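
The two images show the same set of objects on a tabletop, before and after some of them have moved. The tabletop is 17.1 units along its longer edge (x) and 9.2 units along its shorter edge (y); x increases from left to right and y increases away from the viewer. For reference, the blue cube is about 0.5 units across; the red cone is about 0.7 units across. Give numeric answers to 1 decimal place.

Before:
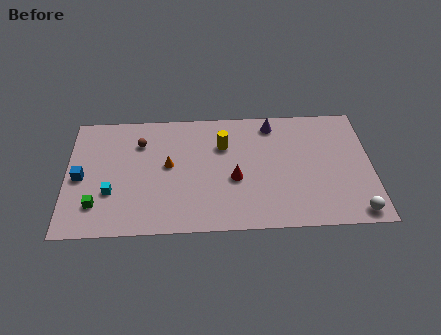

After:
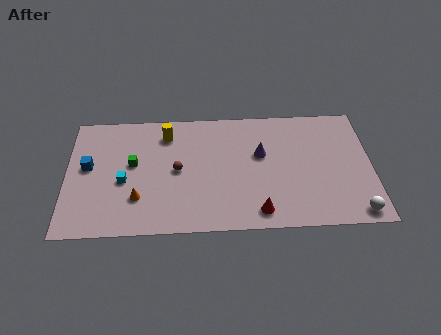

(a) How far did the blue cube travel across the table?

0.9

The blue cube was near (0.8, 4.3) before and (1.2, 5.1) after, so it travelled √(0.4² + 0.8²) ≈ 0.9 units.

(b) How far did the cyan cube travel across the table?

1.1

From (2.5, 3.1) to (3.2, 3.9), the cyan cube covered √(0.7² + 0.8²) ≈ 1.1 units.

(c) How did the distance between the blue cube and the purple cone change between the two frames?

-1.7

They were about 11.4 units apart before and 9.7 after — 1.7 units closer together.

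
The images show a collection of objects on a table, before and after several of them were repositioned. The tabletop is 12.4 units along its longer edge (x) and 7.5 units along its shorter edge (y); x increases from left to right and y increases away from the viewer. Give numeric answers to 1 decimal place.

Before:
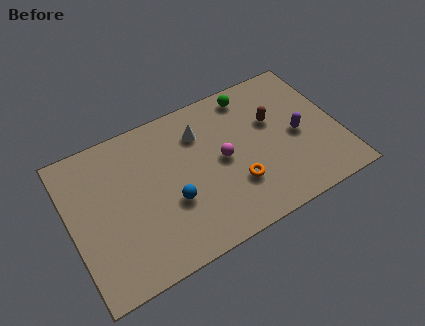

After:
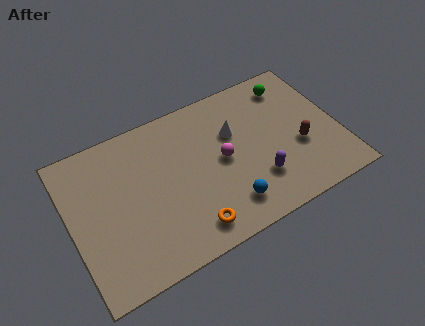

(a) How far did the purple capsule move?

2.5

The purple capsule was near (10.5, 3.5) before and (8.4, 2.1) after, so it travelled √(2.1² + 1.4²) ≈ 2.5 units.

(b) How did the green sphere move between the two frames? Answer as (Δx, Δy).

(1.9, -0.3)

The green sphere started near (8.7, 6.5) and ended near (10.6, 6.2).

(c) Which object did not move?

the magenta sphere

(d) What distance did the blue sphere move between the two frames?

2.7

The blue sphere moved from about (4.5, 2.8) to (6.9, 1.5), a distance of √(2.4² + 1.3²) ≈ 2.7.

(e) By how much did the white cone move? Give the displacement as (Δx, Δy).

(1.5, -0.7)

From the two frames, the white cone sits at roughly (6.2, 5.6) before and (7.7, 4.9) after.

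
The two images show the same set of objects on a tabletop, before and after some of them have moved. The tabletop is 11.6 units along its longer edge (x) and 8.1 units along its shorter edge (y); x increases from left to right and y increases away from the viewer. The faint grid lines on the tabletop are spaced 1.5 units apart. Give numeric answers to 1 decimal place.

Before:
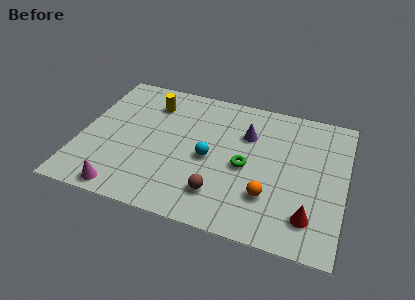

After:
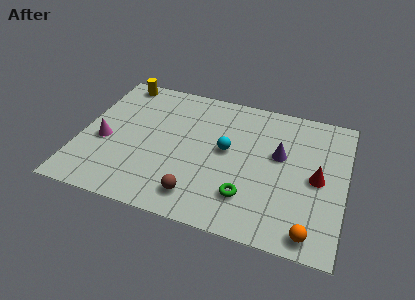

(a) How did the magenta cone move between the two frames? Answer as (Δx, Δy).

(-1.1, 2.6)

The magenta cone was at about (2.2, 0.8) and moved to about (1.1, 3.4).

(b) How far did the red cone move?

2.2

From (10.2, 1.7) to (10.4, 3.9), the red cone covered √(0.2² + 2.2²) ≈ 2.2 units.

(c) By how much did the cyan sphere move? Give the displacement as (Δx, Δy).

(0.7, 0.7)

The cyan sphere was at about (5.7, 3.7) and moved to about (6.4, 4.4).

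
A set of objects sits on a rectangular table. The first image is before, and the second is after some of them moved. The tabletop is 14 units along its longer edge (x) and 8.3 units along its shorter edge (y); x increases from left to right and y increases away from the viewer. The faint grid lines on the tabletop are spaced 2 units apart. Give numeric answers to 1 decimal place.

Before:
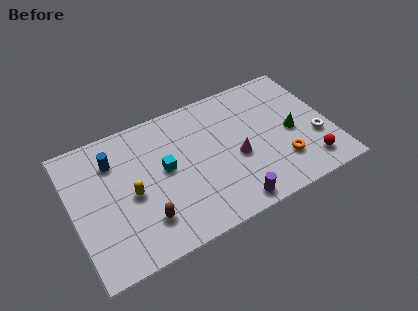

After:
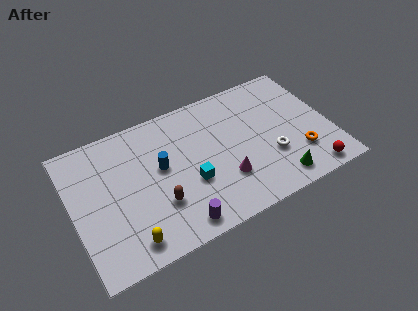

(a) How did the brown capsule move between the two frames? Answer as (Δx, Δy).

(0.8, 0.6)

From the two frames, the brown capsule sits at roughly (3.6, 2.0) before and (4.4, 2.6) after.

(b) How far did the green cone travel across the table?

2.9

The green cone moved from about (11.9, 3.8) to (10.7, 1.2), a distance of √(1.2² + 2.6²) ≈ 2.9.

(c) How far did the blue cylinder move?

2.8

From (2.4, 6.2) to (4.8, 4.7), the blue cylinder covered √(2.4² + 1.5²) ≈ 2.8 units.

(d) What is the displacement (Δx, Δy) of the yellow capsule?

(-0.5, -2.6)

The yellow capsule was at about (3.1, 3.8) and moved to about (2.6, 1.2).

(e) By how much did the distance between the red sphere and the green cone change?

-0.6

The distance was about 2.4 in the first image and 1.8 in the second, so they moved 0.6 units closer together.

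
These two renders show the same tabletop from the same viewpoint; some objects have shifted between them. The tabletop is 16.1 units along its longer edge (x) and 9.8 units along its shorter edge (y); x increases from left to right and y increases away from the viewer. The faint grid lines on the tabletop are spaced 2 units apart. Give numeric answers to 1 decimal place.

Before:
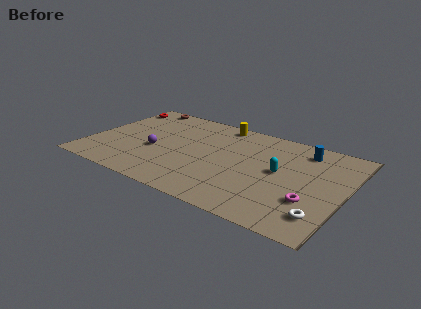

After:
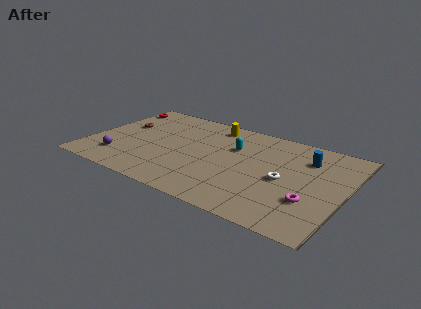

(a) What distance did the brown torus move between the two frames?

3.0

From (2.2, 9.0) to (1.7, 6.0), the brown torus covered √(0.5² + 3.0²) ≈ 3.0 units.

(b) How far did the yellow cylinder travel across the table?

0.6

The yellow cylinder moved from about (7.6, 8.8) to (7.2, 8.4), a distance of √(0.4² + 0.4²) ≈ 0.6.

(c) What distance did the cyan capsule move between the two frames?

3.4

From (12.0, 5.2) to (8.9, 6.5), the cyan capsule covered √(3.1² + 1.3²) ≈ 3.4 units.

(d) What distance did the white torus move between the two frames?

3.6

The white torus was near (15.0, 2.0) before and (12.4, 4.5) after, so it travelled √(2.6² + 2.5²) ≈ 3.6 units.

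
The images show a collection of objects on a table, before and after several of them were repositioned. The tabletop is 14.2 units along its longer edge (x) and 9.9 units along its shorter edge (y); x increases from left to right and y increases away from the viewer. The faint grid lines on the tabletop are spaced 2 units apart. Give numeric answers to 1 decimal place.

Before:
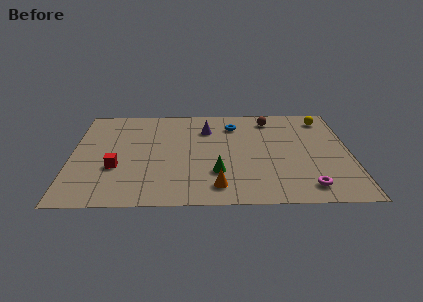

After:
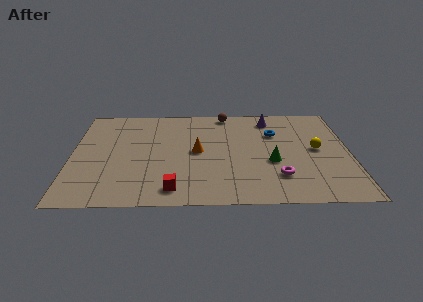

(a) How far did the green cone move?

3.0

The green cone was near (7.4, 2.9) before and (10.2, 3.9) after, so it travelled √(2.8² + 1.0²) ≈ 3.0 units.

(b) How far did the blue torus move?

2.3

The blue torus was near (8.3, 7.7) before and (10.4, 6.8) after, so it travelled √(2.1² + 0.9²) ≈ 2.3 units.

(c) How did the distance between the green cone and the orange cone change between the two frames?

+2.7

The distance was about 1.3 in the first image and 4.0 in the second, so they moved 2.7 units further apart.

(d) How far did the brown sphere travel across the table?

2.4

The brown sphere moved from about (10.2, 8.3) to (7.9, 9.0), a distance of √(2.3² + 0.7²) ≈ 2.4.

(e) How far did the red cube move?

3.6

The red cube was near (2.3, 3.5) before and (5.2, 1.4) after, so it travelled √(2.9² + 2.1²) ≈ 3.6 units.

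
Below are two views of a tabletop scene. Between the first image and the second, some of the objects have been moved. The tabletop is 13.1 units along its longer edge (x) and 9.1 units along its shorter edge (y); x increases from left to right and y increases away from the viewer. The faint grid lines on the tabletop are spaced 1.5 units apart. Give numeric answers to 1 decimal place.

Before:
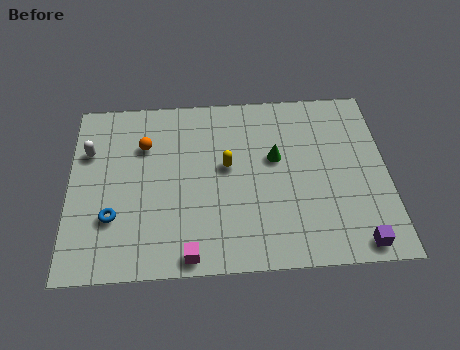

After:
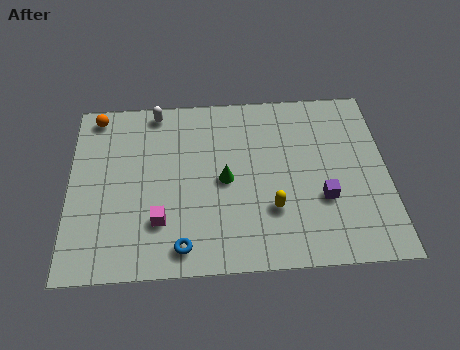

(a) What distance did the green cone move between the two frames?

2.3

The green cone was near (8.5, 5.4) before and (6.4, 4.4) after, so it travelled √(2.1² + 1.0²) ≈ 2.3 units.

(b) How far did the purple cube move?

2.6

From (11.7, 0.9) to (10.4, 3.2), the purple cube covered √(1.3² + 2.3²) ≈ 2.6 units.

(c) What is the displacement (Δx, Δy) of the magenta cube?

(-1.2, 1.7)

From the two frames, the magenta cube sits at roughly (4.9, 0.8) before and (3.7, 2.5) after.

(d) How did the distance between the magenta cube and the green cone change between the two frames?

-2.5

The distance was about 5.8 in the first image and 3.3 in the second, so they moved 2.5 units closer together.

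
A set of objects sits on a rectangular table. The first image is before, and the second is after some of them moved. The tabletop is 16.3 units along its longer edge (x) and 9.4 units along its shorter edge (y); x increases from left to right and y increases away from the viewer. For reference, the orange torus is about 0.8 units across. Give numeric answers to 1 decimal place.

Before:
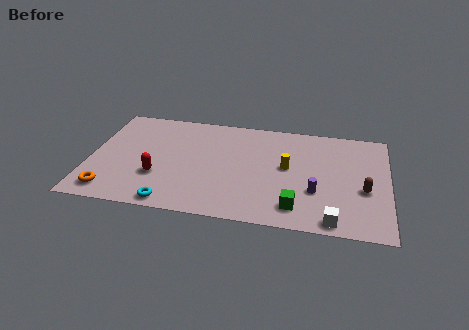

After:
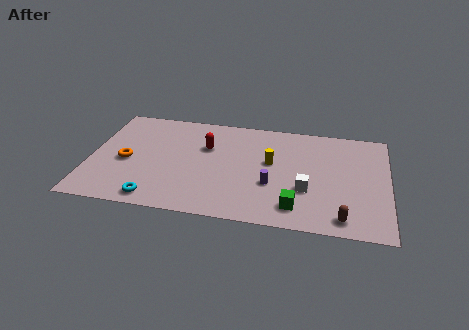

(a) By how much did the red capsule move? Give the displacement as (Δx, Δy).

(2.5, 3.1)

From the two frames, the red capsule sits at roughly (3.8, 3.1) before and (6.3, 6.2) after.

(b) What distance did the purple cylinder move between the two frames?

2.4

The purple cylinder moved from about (12.4, 3.2) to (10.0, 3.4), a distance of √(2.4² + 0.2²) ≈ 2.4.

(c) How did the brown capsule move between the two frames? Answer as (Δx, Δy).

(-1.1, -2.6)

From the two frames, the brown capsule sits at roughly (15.0, 3.8) before and (13.9, 1.2) after.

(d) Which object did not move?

the green cube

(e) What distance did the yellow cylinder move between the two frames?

0.9

From (10.8, 5.1) to (9.9, 5.4), the yellow cylinder covered √(0.9² + 0.3²) ≈ 0.9 units.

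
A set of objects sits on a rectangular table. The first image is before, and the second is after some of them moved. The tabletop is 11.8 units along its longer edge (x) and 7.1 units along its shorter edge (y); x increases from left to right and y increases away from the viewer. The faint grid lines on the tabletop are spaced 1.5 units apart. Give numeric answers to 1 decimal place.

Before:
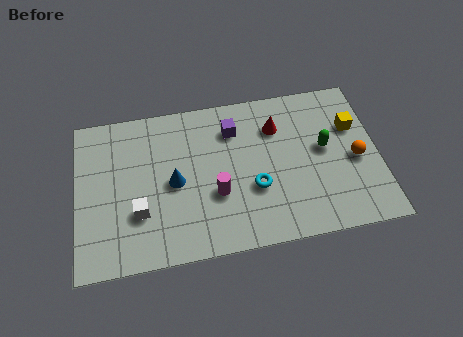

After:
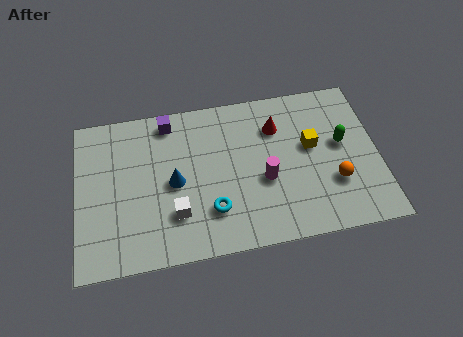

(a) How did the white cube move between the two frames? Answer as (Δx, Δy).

(1.4, -0.3)

From the two frames, the white cube sits at roughly (2.4, 2.3) before and (3.8, 2.0) after.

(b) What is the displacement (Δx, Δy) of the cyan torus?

(-1.7, -0.7)

The cyan torus started near (6.9, 2.6) and ended near (5.2, 1.9).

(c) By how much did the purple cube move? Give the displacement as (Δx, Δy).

(-2.5, 0.8)

The purple cube was at about (6.2, 5.4) and moved to about (3.7, 6.2).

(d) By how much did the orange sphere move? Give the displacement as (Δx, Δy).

(-0.9, -0.9)

The orange sphere started near (10.9, 3.2) and ended near (10.0, 2.3).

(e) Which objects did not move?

the blue cone and the red cone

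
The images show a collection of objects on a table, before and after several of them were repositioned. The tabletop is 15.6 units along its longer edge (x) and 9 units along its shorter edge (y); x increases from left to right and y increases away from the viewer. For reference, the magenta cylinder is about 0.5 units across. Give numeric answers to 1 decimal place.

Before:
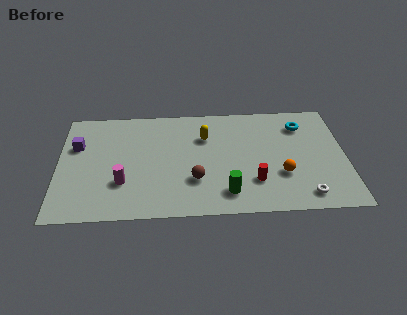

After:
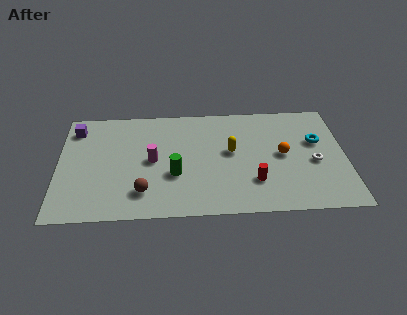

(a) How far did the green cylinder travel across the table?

3.2

The green cylinder was near (9.1, 1.7) before and (6.3, 3.3) after, so it travelled √(2.8² + 1.6²) ≈ 3.2 units.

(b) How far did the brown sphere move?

2.9

The brown sphere was near (7.4, 2.8) before and (4.6, 2.0) after, so it travelled √(2.8² + 0.8²) ≈ 2.9 units.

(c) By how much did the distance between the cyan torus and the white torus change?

-4.0

Before: roughly 5.7 units apart; after: 1.7. That's 4.0 units closer together.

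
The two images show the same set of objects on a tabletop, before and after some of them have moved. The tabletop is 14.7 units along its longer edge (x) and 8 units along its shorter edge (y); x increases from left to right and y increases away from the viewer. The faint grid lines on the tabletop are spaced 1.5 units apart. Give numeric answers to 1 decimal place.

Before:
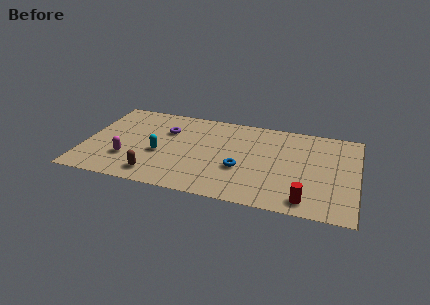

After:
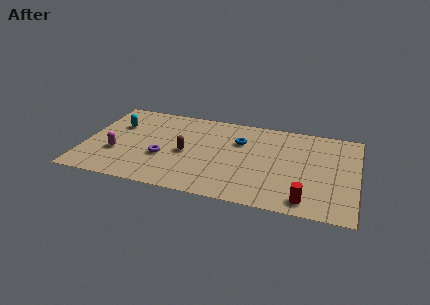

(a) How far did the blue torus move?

2.5

The blue torus was near (8.5, 3.0) before and (8.3, 5.5) after, so it travelled √(0.2² + 2.5²) ≈ 2.5 units.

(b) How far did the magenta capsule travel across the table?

0.7

The magenta capsule was near (2.4, 2.4) before and (1.8, 2.8) after, so it travelled √(0.6² + 0.4²) ≈ 0.7 units.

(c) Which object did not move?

the red cylinder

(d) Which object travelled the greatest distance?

the cyan capsule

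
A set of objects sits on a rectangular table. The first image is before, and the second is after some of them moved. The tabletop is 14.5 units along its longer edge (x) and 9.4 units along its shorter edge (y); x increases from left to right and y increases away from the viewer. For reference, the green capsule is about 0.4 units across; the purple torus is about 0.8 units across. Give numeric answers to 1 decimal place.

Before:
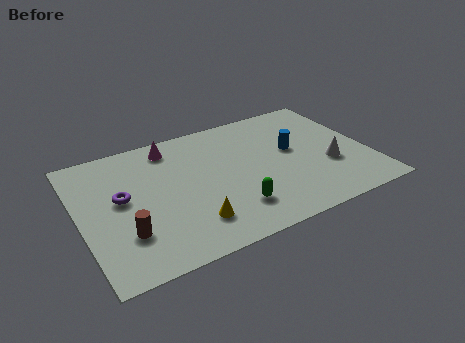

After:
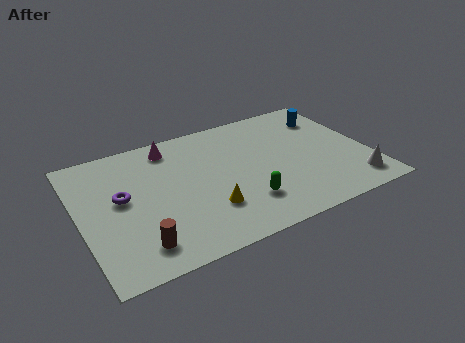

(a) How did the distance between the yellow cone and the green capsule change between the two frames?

-0.3

Before: roughly 2.1 units apart; after: 1.8. That's 0.3 units closer together.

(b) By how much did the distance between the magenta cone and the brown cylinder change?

+0.7

Before: roughly 6.0 units apart; after: 6.7. That's 0.7 units further apart.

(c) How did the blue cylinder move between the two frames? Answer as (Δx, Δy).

(2.2, 1.9)

The blue cylinder was at about (10.8, 5.3) and moved to about (13.0, 7.2).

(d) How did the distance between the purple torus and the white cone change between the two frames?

+1.4

They were about 10.5 units apart before and 11.9 after — 1.4 units further apart.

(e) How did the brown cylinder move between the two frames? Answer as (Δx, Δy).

(0.5, -1.0)

The brown cylinder started near (2.0, 2.7) and ended near (2.5, 1.7).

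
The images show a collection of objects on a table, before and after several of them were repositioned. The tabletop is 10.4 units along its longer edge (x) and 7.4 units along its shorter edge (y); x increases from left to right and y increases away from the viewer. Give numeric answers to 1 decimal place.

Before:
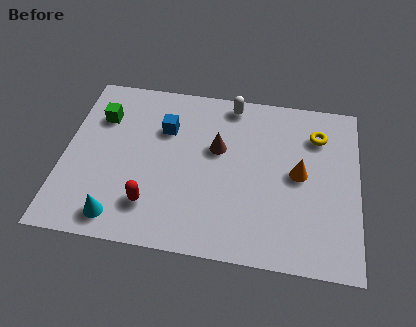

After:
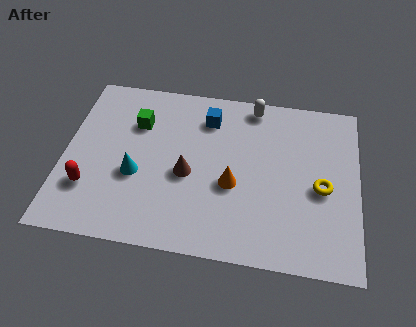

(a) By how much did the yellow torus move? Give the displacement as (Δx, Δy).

(0.2, -2.3)

The yellow torus started near (8.9, 5.6) and ended near (9.1, 3.3).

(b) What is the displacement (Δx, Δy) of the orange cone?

(-2.3, -0.8)

The orange cone was at about (8.3, 3.8) and moved to about (6.0, 3.0).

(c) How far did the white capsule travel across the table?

0.8

The white capsule moved from about (5.8, 6.6) to (6.6, 6.6), a distance of √(0.8² + 0.0²) ≈ 0.8.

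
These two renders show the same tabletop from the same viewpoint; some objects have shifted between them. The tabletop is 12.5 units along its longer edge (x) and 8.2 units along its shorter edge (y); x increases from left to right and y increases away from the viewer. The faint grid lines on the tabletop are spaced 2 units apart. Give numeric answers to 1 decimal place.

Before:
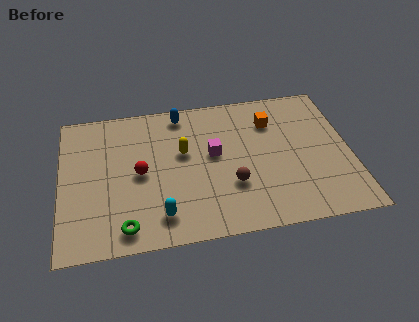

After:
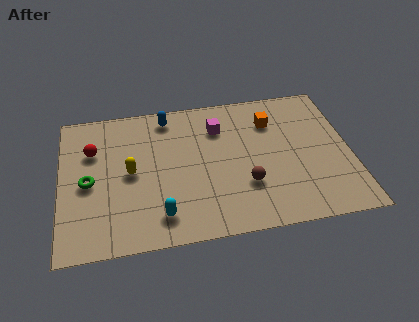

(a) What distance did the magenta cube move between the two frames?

1.5

The magenta cube moved from about (6.6, 4.6) to (6.9, 6.1), a distance of √(0.3² + 1.5²) ≈ 1.5.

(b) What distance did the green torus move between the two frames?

3.1

The green torus was near (2.7, 1.1) before and (1.2, 3.8) after, so it travelled √(1.5² + 2.7²) ≈ 3.1 units.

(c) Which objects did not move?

the cyan capsule and the orange cube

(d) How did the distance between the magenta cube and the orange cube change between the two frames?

-0.7

The distance was about 3.0 in the first image and 2.3 in the second, so they moved 0.7 units closer together.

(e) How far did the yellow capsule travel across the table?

2.4

The yellow capsule moved from about (5.3, 4.9) to (3.0, 4.1), a distance of √(2.3² + 0.8²) ≈ 2.4.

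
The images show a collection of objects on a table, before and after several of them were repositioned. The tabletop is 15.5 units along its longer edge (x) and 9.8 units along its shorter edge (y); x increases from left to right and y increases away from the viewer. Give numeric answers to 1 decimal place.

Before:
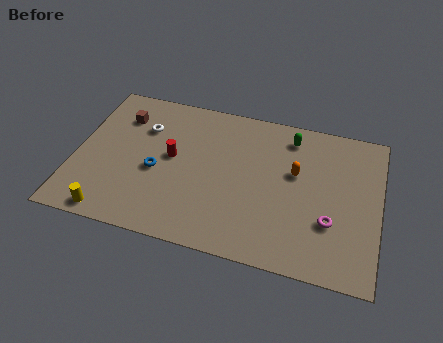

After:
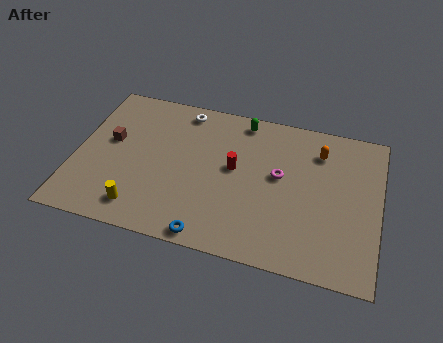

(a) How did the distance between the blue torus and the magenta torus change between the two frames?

-3.3

Before: roughly 9.0 units apart; after: 5.7. That's 3.3 units closer together.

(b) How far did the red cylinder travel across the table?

3.2

The red cylinder moved from about (4.9, 5.3) to (8.1, 5.4), a distance of √(3.2² + 0.1²) ≈ 3.2.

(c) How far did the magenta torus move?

3.5

From (13.1, 3.2) to (10.4, 5.5), the magenta torus covered √(2.7² + 2.3²) ≈ 3.5 units.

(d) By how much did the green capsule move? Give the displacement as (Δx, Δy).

(-2.5, 0.5)

The green capsule was at about (10.8, 8.2) and moved to about (8.3, 8.7).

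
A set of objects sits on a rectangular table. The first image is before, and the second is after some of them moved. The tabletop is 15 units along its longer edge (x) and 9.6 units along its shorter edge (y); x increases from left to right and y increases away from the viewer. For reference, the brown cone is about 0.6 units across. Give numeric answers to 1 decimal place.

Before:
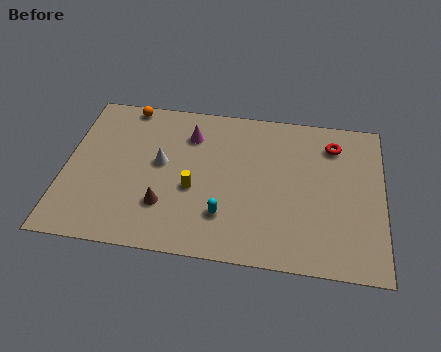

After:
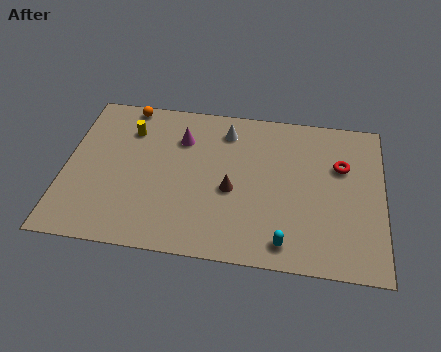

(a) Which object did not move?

the orange sphere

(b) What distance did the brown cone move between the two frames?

3.4

The brown cone moved from about (4.8, 2.7) to (7.9, 4.1), a distance of √(3.1² + 1.4²) ≈ 3.4.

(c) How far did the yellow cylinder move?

4.6

The yellow cylinder moved from about (6.1, 3.9) to (2.9, 7.2), a distance of √(3.2² + 3.3²) ≈ 4.6.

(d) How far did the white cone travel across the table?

3.9

From (4.5, 5.3) to (7.5, 7.8), the white cone covered √(3.0² + 2.5²) ≈ 3.9 units.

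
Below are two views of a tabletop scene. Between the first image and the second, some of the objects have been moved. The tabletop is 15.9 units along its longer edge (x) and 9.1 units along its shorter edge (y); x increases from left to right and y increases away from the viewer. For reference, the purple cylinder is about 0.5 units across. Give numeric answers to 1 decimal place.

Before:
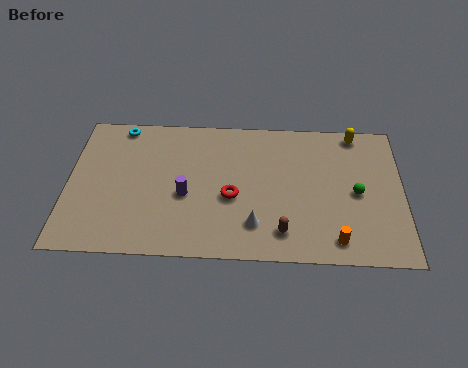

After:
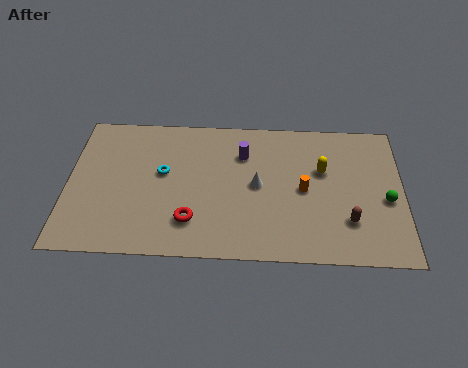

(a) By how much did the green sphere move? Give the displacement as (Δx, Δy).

(1.4, -0.4)

The green sphere started near (13.7, 4.3) and ended near (15.1, 3.9).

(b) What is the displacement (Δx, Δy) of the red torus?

(-1.9, -1.6)

The red torus started near (7.8, 3.8) and ended near (5.9, 2.2).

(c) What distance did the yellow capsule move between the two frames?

3.0

From (13.7, 8.2) to (12.1, 5.7), the yellow capsule covered √(1.6² + 2.5²) ≈ 3.0 units.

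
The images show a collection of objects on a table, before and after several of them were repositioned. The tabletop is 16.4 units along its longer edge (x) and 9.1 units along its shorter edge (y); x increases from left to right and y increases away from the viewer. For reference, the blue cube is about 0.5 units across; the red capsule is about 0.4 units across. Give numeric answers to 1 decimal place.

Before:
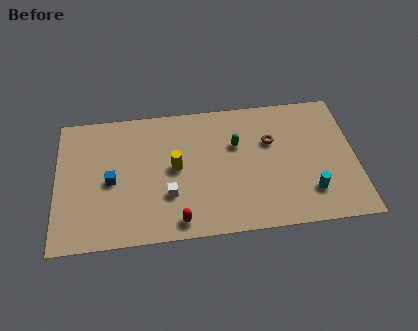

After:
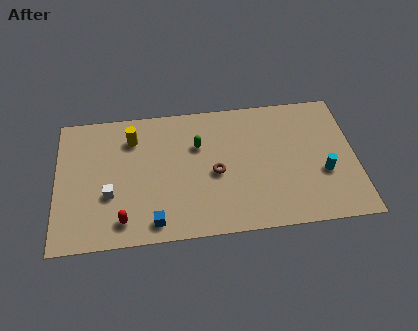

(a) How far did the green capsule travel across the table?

2.1

The green capsule was near (9.9, 5.9) before and (7.8, 6.1) after, so it travelled √(2.1² + 0.2²) ≈ 2.1 units.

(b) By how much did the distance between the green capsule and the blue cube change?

-1.6

Before: roughly 7.1 units apart; after: 5.5. That's 1.6 units closer together.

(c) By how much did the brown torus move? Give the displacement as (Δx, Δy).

(-3.1, -1.8)

From the two frames, the brown torus sits at roughly (11.8, 5.9) before and (8.7, 4.1) after.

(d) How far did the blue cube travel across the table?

3.8

The blue cube was near (3.0, 4.2) before and (5.3, 1.2) after, so it travelled √(2.3² + 3.0²) ≈ 3.8 units.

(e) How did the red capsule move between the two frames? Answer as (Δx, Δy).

(-3.0, 0.4)

The red capsule started near (6.6, 1.1) and ended near (3.6, 1.5).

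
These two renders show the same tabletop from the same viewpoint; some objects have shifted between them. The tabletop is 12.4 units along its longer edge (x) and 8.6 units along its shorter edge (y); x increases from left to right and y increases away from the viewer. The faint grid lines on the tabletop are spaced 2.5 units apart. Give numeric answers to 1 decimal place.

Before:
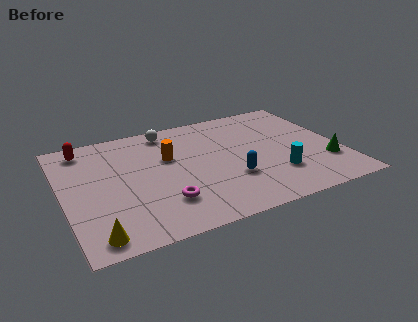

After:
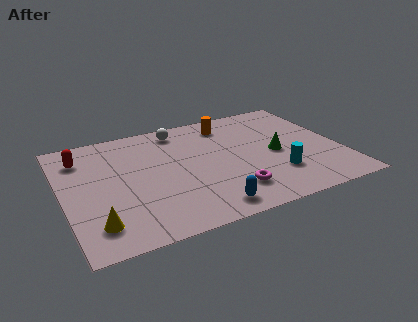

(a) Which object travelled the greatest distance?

the orange cylinder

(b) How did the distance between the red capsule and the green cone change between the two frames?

-2.6

The distance was about 11.5 in the first image and 8.9 in the second, so they moved 2.6 units closer together.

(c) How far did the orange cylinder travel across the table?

3.4

The orange cylinder moved from about (4.8, 5.4) to (7.7, 7.1), a distance of √(2.9² + 1.7²) ≈ 3.4.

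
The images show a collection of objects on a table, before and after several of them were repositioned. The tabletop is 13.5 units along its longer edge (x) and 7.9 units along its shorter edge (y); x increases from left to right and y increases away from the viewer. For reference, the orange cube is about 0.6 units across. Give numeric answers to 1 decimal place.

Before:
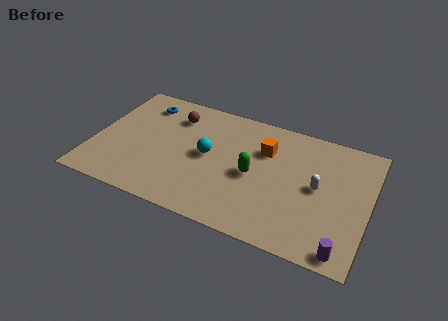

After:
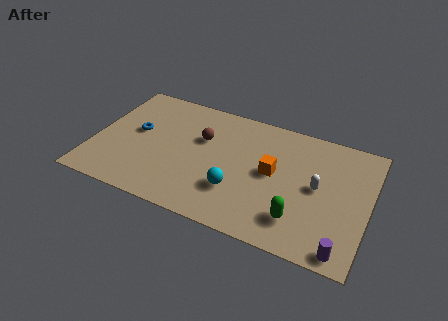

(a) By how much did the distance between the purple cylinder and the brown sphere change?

-1.8

Before: roughly 10.3 units apart; after: 8.5. That's 1.8 units closer together.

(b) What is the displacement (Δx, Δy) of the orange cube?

(0.5, -1.3)

From the two frames, the orange cube sits at roughly (8.3, 5.5) before and (8.8, 4.2) after.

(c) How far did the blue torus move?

2.0

From (2.1, 6.4) to (2.0, 4.4), the blue torus covered √(0.1² + 2.0²) ≈ 2.0 units.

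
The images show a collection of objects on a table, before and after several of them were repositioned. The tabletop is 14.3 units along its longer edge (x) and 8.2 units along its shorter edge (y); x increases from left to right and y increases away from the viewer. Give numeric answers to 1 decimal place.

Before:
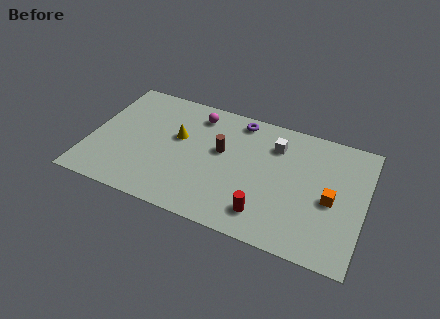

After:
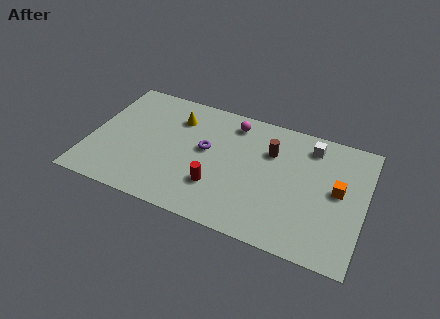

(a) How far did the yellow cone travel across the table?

1.3

The yellow cone moved from about (4.5, 4.9) to (4.3, 6.2), a distance of √(0.2² + 1.3²) ≈ 1.3.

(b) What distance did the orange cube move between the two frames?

0.8

The orange cube was near (12.6, 3.7) before and (12.9, 4.4) after, so it travelled √(0.3² + 0.7²) ≈ 0.8 units.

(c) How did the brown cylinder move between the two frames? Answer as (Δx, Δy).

(2.5, 0.9)

The brown cylinder started near (6.8, 4.8) and ended near (9.3, 5.7).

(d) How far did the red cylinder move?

2.7

The red cylinder moved from about (9.4, 1.6) to (6.8, 2.4), a distance of √(2.6² + 0.8²) ≈ 2.7.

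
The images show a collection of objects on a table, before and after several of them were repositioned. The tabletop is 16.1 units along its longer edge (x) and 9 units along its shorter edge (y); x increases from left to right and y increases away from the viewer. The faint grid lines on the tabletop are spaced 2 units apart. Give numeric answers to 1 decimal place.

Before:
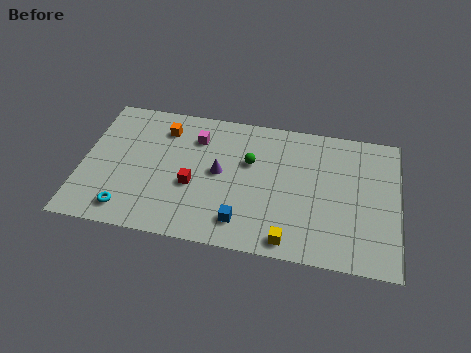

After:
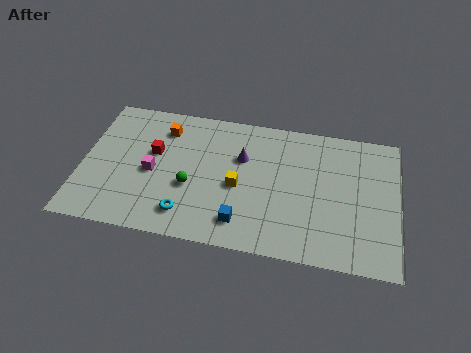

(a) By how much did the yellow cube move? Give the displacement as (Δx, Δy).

(-2.7, 3.0)

From the two frames, the yellow cube sits at roughly (10.7, 1.0) before and (8.0, 4.0) after.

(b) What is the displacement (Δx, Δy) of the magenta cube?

(-2.1, -2.7)

The magenta cube started near (5.7, 6.8) and ended near (3.6, 4.1).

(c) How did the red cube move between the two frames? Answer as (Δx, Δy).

(-2.1, 1.8)

The red cube was at about (5.7, 3.6) and moved to about (3.6, 5.4).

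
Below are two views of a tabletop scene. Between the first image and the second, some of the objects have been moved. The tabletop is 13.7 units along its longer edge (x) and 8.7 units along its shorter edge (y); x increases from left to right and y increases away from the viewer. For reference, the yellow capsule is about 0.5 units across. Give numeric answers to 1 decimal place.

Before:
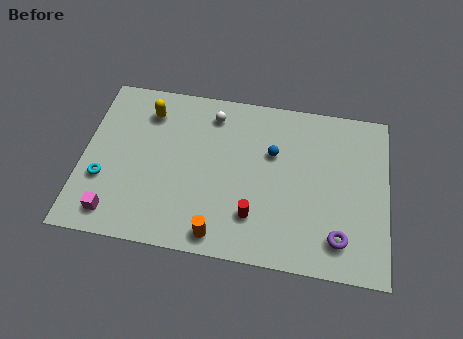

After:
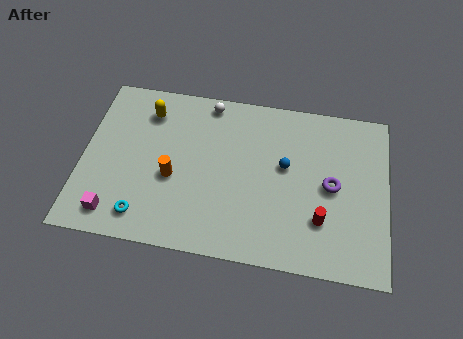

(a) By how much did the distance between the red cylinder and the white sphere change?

+2.1

The distance was about 5.4 in the first image and 7.5 in the second, so they moved 2.1 units further apart.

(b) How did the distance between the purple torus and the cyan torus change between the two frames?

-1.9

They were about 10.7 units apart before and 8.8 after — 1.9 units closer together.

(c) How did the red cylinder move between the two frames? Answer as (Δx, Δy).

(3.0, 0.3)

The red cylinder was at about (7.8, 2.2) and moved to about (10.8, 2.5).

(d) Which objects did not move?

the magenta cube and the yellow capsule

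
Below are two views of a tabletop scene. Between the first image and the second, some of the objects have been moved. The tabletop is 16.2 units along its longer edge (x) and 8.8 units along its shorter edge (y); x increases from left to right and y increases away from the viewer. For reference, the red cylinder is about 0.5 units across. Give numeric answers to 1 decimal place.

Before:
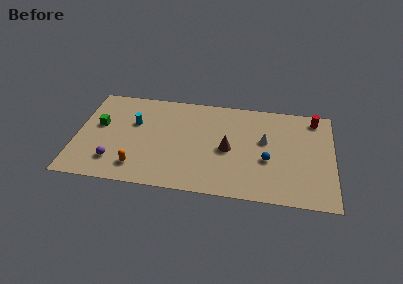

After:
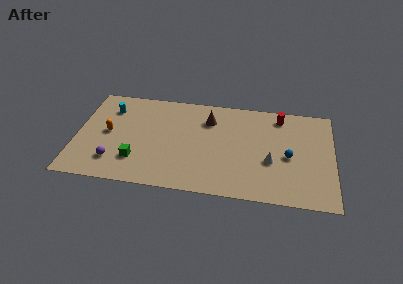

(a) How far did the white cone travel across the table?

1.8

The white cone was near (11.9, 5.2) before and (12.3, 3.4) after, so it travelled √(0.4² + 1.8²) ≈ 1.8 units.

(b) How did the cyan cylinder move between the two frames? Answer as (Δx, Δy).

(-1.6, 1.1)

From the two frames, the cyan cylinder sits at roughly (3.6, 5.6) before and (2.0, 6.7) after.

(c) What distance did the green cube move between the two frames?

3.8

From (1.4, 5.1) to (3.9, 2.3), the green cube covered √(2.5² + 2.8²) ≈ 3.8 units.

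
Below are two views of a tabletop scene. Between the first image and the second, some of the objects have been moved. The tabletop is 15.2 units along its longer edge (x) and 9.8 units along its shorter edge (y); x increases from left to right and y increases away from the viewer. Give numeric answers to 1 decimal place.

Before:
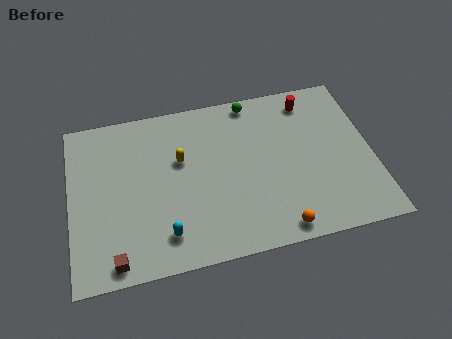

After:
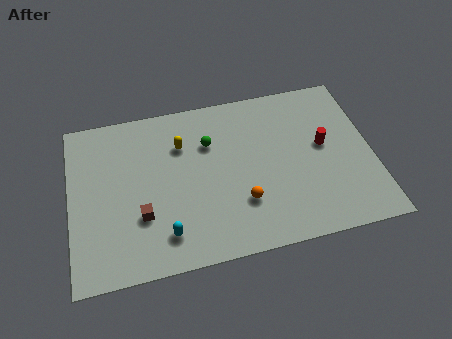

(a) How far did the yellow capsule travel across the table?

0.9

The yellow capsule was near (5.6, 6.1) before and (5.7, 7.0) after, so it travelled √(0.1² + 0.9²) ≈ 0.9 units.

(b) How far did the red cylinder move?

2.9

The red cylinder was near (12.3, 8.3) before and (12.8, 5.4) after, so it travelled √(0.5² + 2.9²) ≈ 2.9 units.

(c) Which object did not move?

the cyan capsule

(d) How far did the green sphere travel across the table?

3.1

From (9.4, 8.9) to (7.1, 6.8), the green sphere covered √(2.3² + 2.1²) ≈ 3.1 units.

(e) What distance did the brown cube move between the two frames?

2.6

The brown cube was near (2.1, 1.0) before and (3.5, 3.2) after, so it travelled √(1.4² + 2.2²) ≈ 2.6 units.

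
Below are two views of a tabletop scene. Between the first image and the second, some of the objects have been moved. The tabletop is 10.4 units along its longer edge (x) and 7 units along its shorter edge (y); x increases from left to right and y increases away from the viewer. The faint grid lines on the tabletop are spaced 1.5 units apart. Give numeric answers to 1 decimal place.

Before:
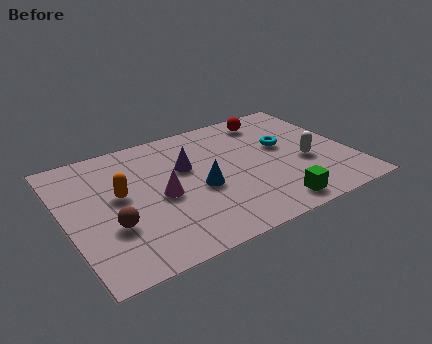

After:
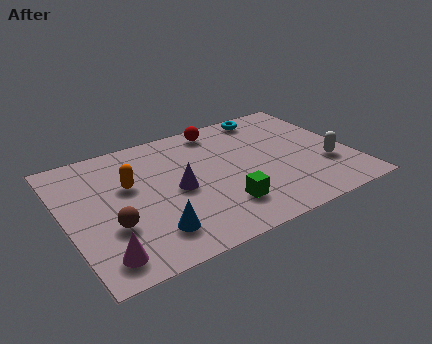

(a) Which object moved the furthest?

the magenta cone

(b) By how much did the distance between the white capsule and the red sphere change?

+1.9

They were about 3.2 units apart before and 5.1 after — 1.9 units further apart.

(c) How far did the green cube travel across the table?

1.9

The green cube moved from about (7.1, 0.9) to (5.4, 1.7), a distance of √(1.7² + 0.8²) ≈ 1.9.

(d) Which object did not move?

the brown sphere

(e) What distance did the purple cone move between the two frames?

1.2

The purple cone was near (4.5, 4.4) before and (4.0, 3.3) after, so it travelled √(0.5² + 1.1²) ≈ 1.2 units.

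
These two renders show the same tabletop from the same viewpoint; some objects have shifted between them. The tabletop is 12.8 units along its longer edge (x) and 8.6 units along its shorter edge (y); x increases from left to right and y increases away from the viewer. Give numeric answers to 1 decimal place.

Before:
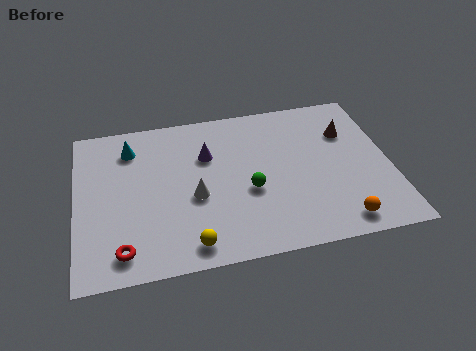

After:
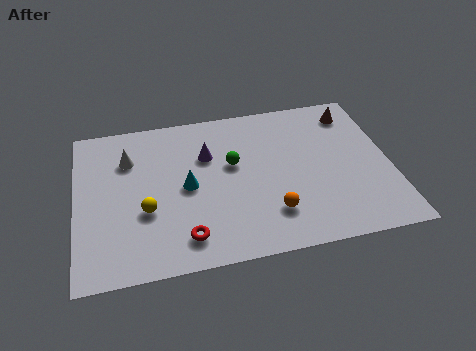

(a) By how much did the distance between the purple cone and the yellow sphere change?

-1.1

They were about 4.8 units apart before and 3.7 after — 1.1 units closer together.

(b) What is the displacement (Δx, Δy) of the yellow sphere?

(-1.7, 2.1)

The yellow sphere was at about (4.5, 1.1) and moved to about (2.8, 3.2).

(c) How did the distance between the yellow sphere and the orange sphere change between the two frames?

-0.9

They were about 6.0 units apart before and 5.1 after — 0.9 units closer together.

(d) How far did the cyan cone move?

3.4

The cyan cone moved from about (2.3, 6.8) to (4.5, 4.2), a distance of √(2.2² + 2.6²) ≈ 3.4.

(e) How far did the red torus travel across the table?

2.5

The red torus moved from about (1.8, 1.3) to (4.3, 1.5), a distance of √(2.5² + 0.2²) ≈ 2.5.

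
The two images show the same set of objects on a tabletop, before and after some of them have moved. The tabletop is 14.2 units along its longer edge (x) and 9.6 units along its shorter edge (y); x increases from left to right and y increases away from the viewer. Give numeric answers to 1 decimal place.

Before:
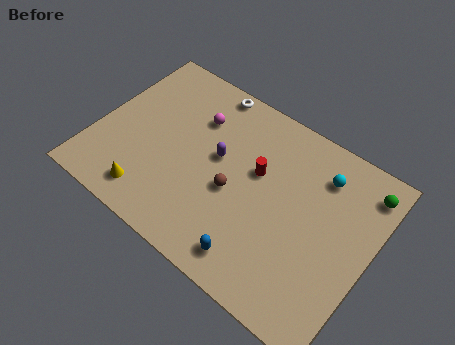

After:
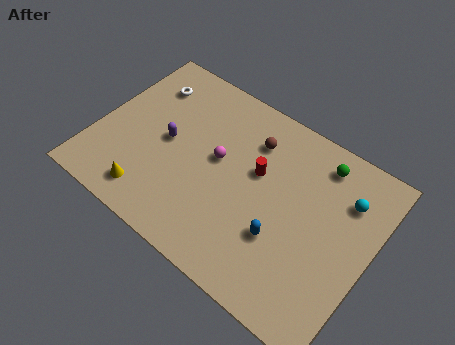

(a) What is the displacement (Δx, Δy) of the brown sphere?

(0.3, 3.2)

From the two frames, the brown sphere sits at roughly (7.3, 4.1) before and (7.6, 7.3) after.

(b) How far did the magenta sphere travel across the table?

2.2

The magenta sphere was near (4.7, 6.9) before and (6.2, 5.3) after, so it travelled √(1.5² + 1.6²) ≈ 2.2 units.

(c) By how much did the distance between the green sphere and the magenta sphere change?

-3.2

They were about 8.8 units apart before and 5.6 after — 3.2 units closer together.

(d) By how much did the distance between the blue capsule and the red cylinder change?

-1.3

Before: roughly 4.5 units apart; after: 3.2. That's 1.3 units closer together.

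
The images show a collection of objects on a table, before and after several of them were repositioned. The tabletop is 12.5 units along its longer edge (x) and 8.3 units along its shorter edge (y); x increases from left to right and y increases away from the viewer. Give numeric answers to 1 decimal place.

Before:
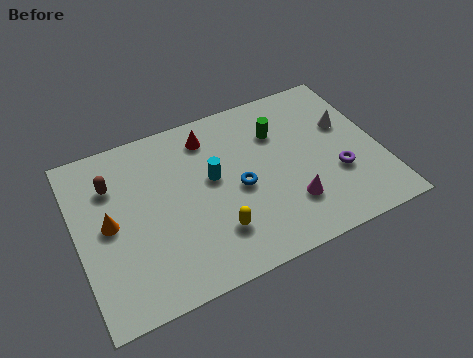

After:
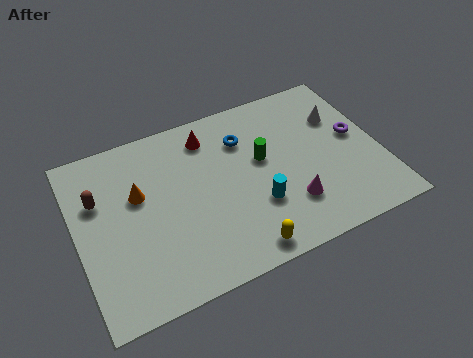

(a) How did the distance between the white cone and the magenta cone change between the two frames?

+0.3

They were about 4.1 units apart before and 4.4 after — 0.3 units further apart.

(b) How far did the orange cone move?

1.6

The orange cone was near (1.3, 4.2) before and (2.6, 5.1) after, so it travelled √(1.3² + 0.9²) ≈ 1.6 units.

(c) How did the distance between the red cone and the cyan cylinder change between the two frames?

+2.3

Before: roughly 2.1 units apart; after: 4.4. That's 2.3 units further apart.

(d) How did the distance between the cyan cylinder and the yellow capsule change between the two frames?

-0.6

The distance was about 2.6 in the first image and 2.0 in the second, so they moved 0.6 units closer together.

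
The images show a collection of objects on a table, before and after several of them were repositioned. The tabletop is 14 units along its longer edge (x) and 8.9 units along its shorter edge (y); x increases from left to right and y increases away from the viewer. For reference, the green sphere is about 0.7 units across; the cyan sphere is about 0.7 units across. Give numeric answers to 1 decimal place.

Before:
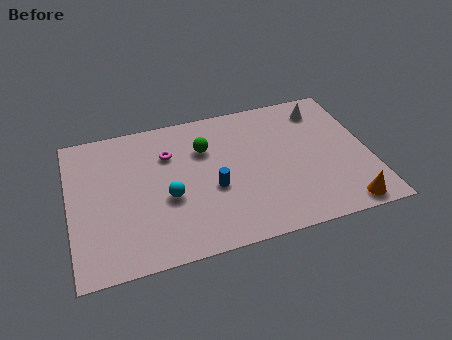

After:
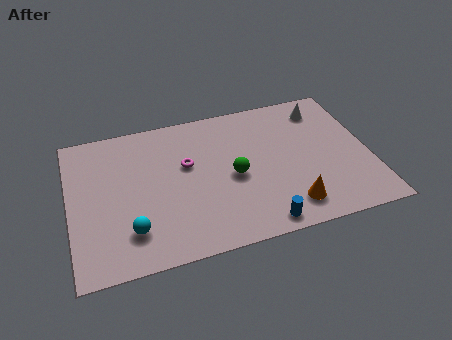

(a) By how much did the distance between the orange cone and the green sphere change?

-4.6

Before: roughly 8.1 units apart; after: 3.5. That's 4.6 units closer together.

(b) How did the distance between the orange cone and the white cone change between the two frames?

-0.3

They were about 6.4 units apart before and 6.1 after — 0.3 units closer together.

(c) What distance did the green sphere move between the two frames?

2.4

The green sphere moved from about (6.4, 6.2) to (7.6, 4.1), a distance of √(1.2² + 2.1²) ≈ 2.4.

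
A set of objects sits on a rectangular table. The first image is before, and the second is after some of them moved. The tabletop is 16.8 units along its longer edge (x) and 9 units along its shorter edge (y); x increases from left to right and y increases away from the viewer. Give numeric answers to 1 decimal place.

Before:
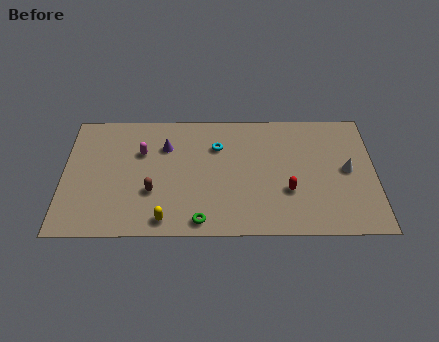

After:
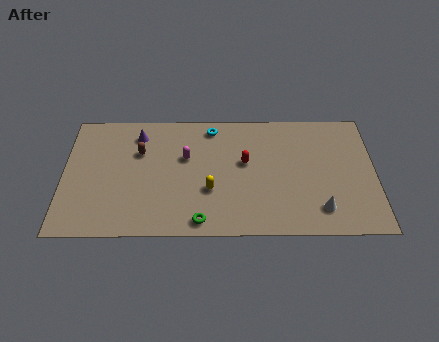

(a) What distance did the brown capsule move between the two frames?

3.0

From (4.8, 3.1) to (4.1, 6.0), the brown capsule covered √(0.7² + 2.9²) ≈ 3.0 units.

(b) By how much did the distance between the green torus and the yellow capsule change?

+0.4

The distance was about 1.9 in the first image and 2.3 in the second, so they moved 0.4 units further apart.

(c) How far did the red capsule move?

3.1

The red capsule was near (12.1, 3.1) before and (9.8, 5.2) after, so it travelled √(2.3² + 2.1²) ≈ 3.1 units.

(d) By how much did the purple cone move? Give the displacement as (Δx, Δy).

(-1.5, 0.9)

The purple cone started near (5.5, 6.4) and ended near (4.0, 7.3).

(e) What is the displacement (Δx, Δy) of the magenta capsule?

(2.4, -0.4)

From the two frames, the magenta capsule sits at roughly (4.2, 6.0) before and (6.6, 5.6) after.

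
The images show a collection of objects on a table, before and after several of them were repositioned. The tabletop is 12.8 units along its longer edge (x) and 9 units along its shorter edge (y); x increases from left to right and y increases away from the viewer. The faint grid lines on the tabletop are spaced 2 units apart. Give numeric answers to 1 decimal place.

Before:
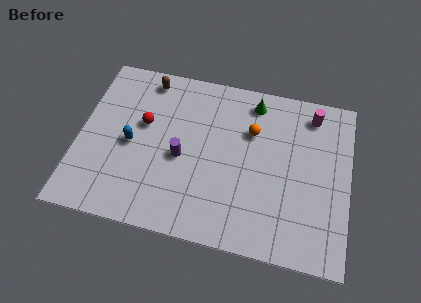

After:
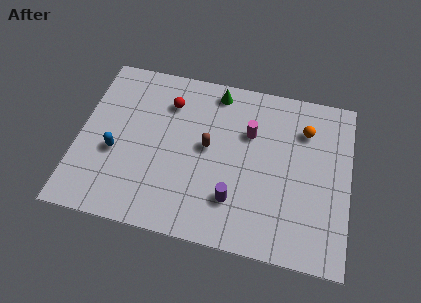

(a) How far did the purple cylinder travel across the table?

3.1

From (4.9, 4.0) to (7.5, 2.3), the purple cylinder covered √(2.6² + 1.7²) ≈ 3.1 units.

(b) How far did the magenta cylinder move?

3.3

The magenta cylinder moved from about (10.9, 7.6) to (8.0, 6.0), a distance of √(2.9² + 1.6²) ≈ 3.3.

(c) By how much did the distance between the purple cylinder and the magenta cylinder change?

-3.3

Before: roughly 7.0 units apart; after: 3.7. That's 3.3 units closer together.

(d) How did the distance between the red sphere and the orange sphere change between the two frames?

+1.4

They were about 5.1 units apart before and 6.5 after — 1.4 units further apart.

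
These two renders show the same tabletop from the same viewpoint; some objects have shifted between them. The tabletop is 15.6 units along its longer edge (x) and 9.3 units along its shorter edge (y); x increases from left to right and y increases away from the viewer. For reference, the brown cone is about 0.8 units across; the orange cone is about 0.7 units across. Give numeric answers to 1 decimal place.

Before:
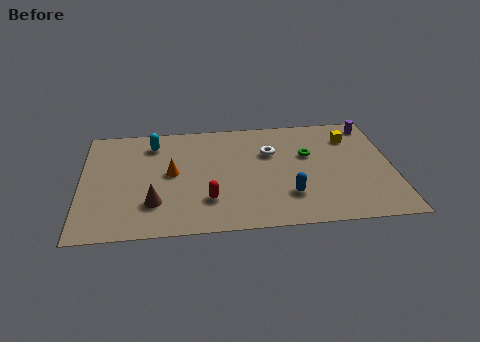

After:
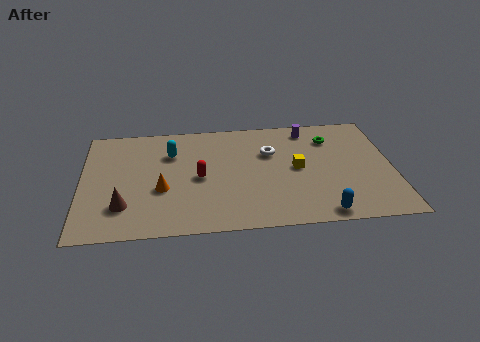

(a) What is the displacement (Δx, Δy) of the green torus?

(1.2, 1.3)

From the two frames, the green torus sits at roughly (11.4, 5.8) before and (12.6, 7.1) after.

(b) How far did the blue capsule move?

2.3

The blue capsule was near (10.3, 2.5) before and (11.9, 0.9) after, so it travelled √(1.6² + 1.6²) ≈ 2.3 units.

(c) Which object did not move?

the white torus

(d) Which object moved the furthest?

the yellow cube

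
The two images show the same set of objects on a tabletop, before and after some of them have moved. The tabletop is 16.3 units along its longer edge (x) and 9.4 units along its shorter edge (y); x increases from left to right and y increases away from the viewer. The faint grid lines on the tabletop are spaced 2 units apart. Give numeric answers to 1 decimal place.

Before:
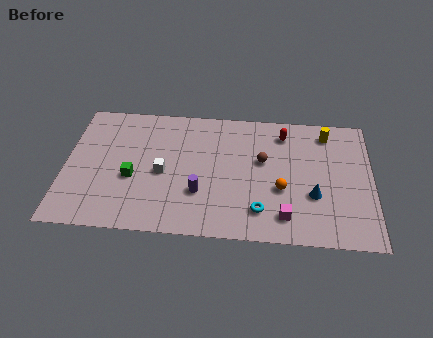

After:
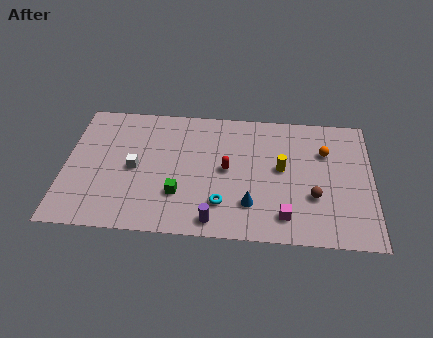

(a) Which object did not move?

the magenta cube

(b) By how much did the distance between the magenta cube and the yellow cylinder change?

-3.2

Before: roughly 6.6 units apart; after: 3.4. That's 3.2 units closer together.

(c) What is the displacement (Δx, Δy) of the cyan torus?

(-2.0, 0.3)

From the two frames, the cyan torus sits at roughly (10.4, 2.0) before and (8.4, 2.3) after.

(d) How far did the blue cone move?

3.4

From (13.2, 3.3) to (9.9, 2.4), the blue cone covered √(3.3² + 0.9²) ≈ 3.4 units.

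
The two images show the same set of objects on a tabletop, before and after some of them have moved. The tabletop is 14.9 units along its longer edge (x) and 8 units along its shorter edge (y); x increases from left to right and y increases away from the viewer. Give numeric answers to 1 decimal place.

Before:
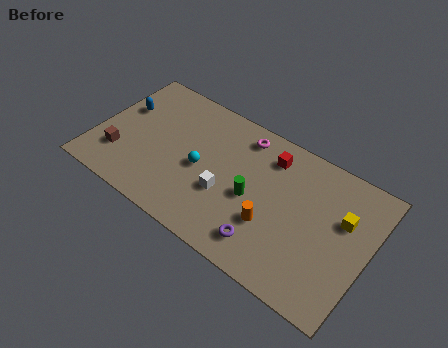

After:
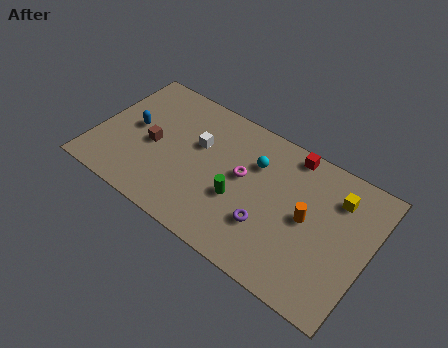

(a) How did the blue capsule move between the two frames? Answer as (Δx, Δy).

(0.8, -0.9)

From the two frames, the blue capsule sits at roughly (1.1, 5.1) before and (1.9, 4.2) after.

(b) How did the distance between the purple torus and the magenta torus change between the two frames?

-3.1

They were about 5.7 units apart before and 2.6 after — 3.1 units closer together.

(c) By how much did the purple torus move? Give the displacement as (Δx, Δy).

(-0.1, 1.0)

The purple torus started near (9.8, 1.5) and ended near (9.7, 2.5).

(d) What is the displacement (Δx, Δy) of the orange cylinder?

(1.7, 1.4)

From the two frames, the orange cylinder sits at roughly (9.9, 2.7) before and (11.6, 4.1) after.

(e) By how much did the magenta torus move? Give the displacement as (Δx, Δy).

(0.4, -2.3)

The magenta torus started near (7.6, 6.8) and ended near (8.0, 4.5).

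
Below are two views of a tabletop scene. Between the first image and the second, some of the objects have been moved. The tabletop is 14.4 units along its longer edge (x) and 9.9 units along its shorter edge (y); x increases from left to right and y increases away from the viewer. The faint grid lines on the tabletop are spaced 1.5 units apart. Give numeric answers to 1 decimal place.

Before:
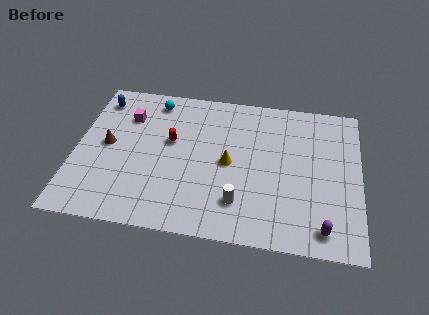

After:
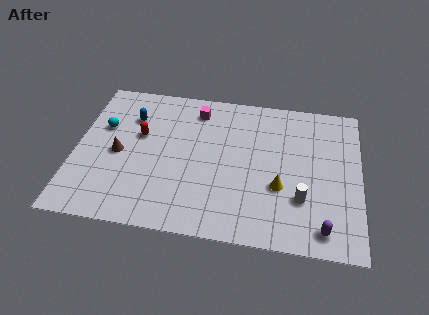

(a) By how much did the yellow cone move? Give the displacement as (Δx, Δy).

(2.6, -1.2)

The yellow cone was at about (7.8, 4.8) and moved to about (10.4, 3.6).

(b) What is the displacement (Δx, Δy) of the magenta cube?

(3.5, 1.0)

The magenta cube was at about (2.5, 7.2) and moved to about (6.0, 8.2).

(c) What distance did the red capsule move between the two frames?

1.6

The red capsule was near (4.8, 5.8) before and (3.2, 6.0) after, so it travelled √(1.6² + 0.2²) ≈ 1.6 units.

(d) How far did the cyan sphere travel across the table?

3.3

The cyan sphere moved from about (3.8, 8.5) to (1.3, 6.3), a distance of √(2.5² + 2.2²) ≈ 3.3.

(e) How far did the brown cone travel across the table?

0.8

The brown cone moved from about (1.6, 5.1) to (2.2, 4.6), a distance of √(0.6² + 0.5²) ≈ 0.8.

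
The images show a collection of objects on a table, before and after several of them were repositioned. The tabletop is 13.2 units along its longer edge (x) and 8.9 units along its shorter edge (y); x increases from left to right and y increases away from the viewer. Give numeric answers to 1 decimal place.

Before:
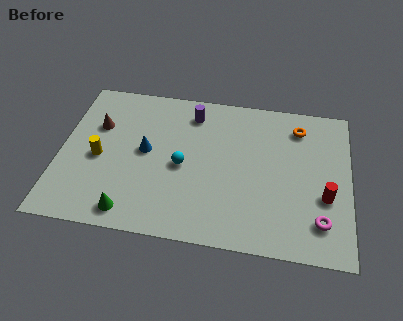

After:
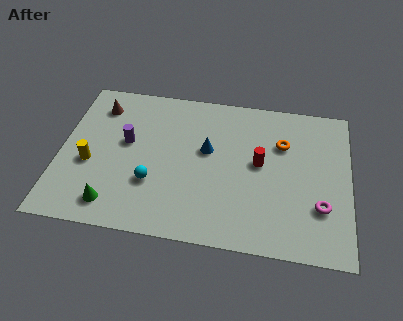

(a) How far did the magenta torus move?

0.8

The magenta torus was near (11.9, 1.9) before and (11.9, 2.7) after, so it travelled √(0.0² + 0.8²) ≈ 0.8 units.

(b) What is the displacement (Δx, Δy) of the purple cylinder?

(-2.9, -2.2)

The purple cylinder was at about (5.9, 7.3) and moved to about (3.0, 5.1).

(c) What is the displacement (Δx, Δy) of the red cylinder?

(-3.0, 1.5)

From the two frames, the red cylinder sits at roughly (12.1, 3.3) before and (9.1, 4.8) after.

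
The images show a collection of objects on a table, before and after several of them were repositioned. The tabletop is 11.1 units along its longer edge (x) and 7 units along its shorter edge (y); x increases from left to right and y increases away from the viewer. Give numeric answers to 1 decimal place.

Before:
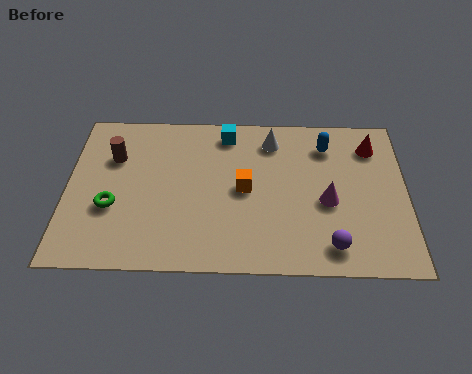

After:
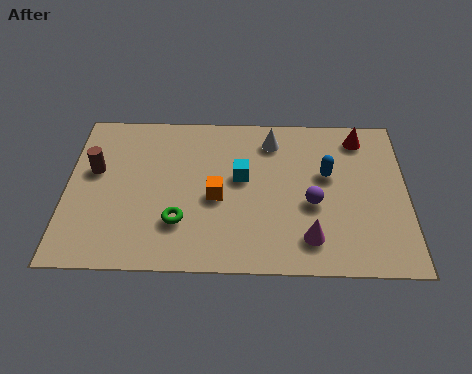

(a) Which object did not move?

the white cone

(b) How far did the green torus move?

2.3

The green torus moved from about (1.5, 2.6) to (3.7, 2.0), a distance of √(2.2² + 0.6²) ≈ 2.3.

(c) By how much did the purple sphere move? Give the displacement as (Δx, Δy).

(-0.6, 1.8)

The purple sphere started near (8.6, 1.1) and ended near (8.0, 2.9).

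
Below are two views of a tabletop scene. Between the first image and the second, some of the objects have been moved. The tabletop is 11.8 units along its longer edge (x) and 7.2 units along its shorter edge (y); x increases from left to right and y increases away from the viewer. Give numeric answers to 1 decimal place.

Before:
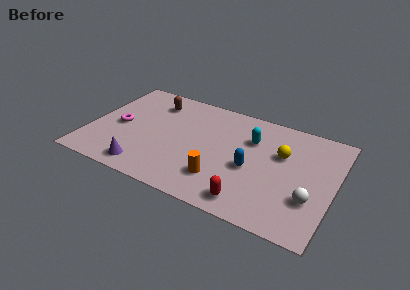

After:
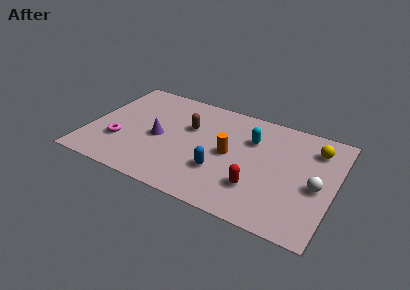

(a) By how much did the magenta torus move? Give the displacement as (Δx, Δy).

(0.2, -1.1)

The magenta torus was at about (1.4, 3.4) and moved to about (1.6, 2.3).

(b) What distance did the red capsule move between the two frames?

1.0

The red capsule moved from about (8.1, 1.0) to (8.3, 2.0), a distance of √(0.2² + 1.0²) ≈ 1.0.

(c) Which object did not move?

the cyan capsule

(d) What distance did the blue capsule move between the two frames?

1.6

From (7.9, 3.1) to (6.5, 2.3), the blue capsule covered √(1.4² + 0.8²) ≈ 1.6 units.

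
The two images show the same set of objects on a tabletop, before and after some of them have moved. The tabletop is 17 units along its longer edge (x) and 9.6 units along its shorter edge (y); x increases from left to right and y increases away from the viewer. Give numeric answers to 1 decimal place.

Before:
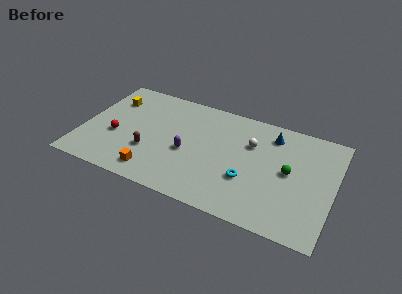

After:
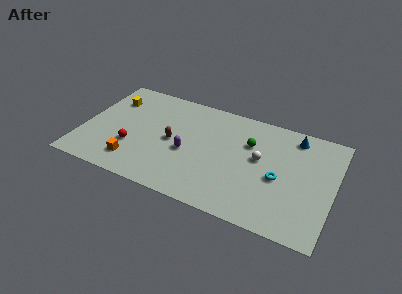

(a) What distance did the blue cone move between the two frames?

1.6

The blue cone moved from about (12.6, 7.8) to (14.1, 8.2), a distance of √(1.5² + 0.4²) ≈ 1.6.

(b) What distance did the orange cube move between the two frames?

1.5

From (5.2, 1.5) to (3.8, 1.9), the orange cube covered √(1.4² + 0.4²) ≈ 1.5 units.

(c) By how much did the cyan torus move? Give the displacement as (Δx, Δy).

(2.0, 0.9)

The cyan torus started near (11.4, 3.3) and ended near (13.4, 4.2).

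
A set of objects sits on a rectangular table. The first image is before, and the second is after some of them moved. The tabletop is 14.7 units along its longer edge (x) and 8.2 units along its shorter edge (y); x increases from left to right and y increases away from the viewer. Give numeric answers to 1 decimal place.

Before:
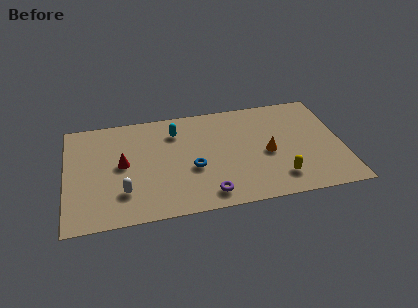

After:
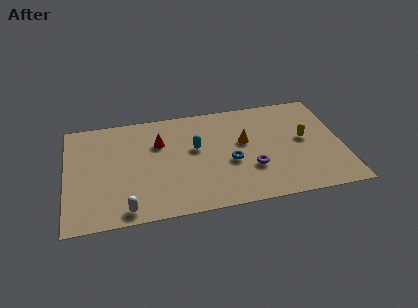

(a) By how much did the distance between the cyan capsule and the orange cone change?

-2.9

They were about 5.5 units apart before and 2.6 after — 2.9 units closer together.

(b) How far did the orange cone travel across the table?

1.6

The orange cone moved from about (10.7, 3.7) to (9.5, 4.8), a distance of √(1.2² + 1.1²) ≈ 1.6.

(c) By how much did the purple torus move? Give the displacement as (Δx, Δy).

(2.4, 1.5)

The purple torus started near (7.4, 1.2) and ended near (9.8, 2.7).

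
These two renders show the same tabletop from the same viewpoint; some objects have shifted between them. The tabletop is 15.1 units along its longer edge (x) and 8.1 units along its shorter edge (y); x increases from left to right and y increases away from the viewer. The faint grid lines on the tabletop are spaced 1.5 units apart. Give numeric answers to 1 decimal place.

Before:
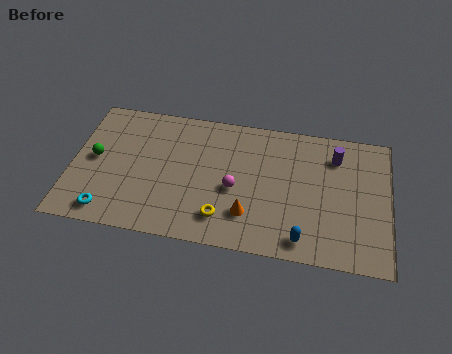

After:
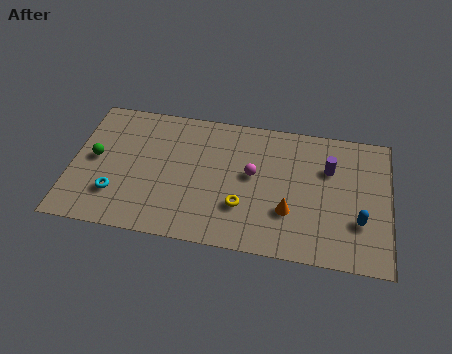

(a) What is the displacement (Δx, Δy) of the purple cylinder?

(-0.3, -0.8)

From the two frames, the purple cylinder sits at roughly (12.5, 6.3) before and (12.2, 5.5) after.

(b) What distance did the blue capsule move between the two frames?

3.0

The blue capsule was near (11.1, 1.1) before and (13.7, 2.6) after, so it travelled √(2.6² + 1.5²) ≈ 3.0 units.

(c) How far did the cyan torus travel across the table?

1.1

The cyan torus moved from about (1.9, 1.1) to (2.2, 2.2), a distance of √(0.3² + 1.1²) ≈ 1.1.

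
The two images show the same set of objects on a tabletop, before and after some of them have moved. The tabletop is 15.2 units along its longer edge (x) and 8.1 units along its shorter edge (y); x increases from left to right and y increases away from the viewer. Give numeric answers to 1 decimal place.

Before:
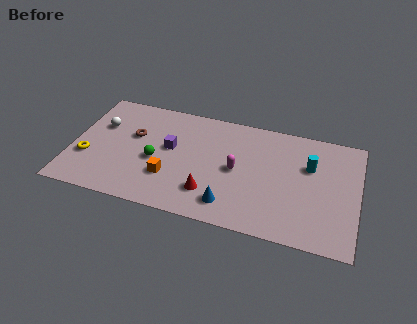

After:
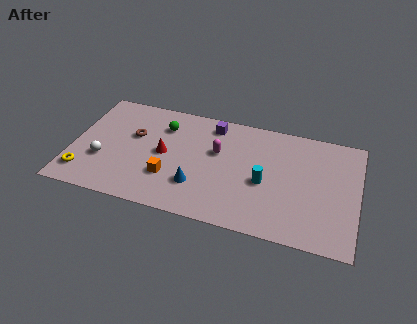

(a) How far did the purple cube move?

3.1

From (5.2, 4.6) to (7.3, 6.9), the purple cube covered √(2.1² + 2.3²) ≈ 3.1 units.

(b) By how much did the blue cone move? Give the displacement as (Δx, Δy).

(-1.8, 0.8)

From the two frames, the blue cone sits at roughly (8.6, 1.5) before and (6.8, 2.3) after.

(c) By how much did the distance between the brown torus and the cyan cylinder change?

-2.1

The distance was about 9.4 in the first image and 7.3 in the second, so they moved 2.1 units closer together.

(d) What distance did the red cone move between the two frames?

3.3

The red cone was near (7.5, 2.0) before and (4.9, 4.1) after, so it travelled √(2.6² + 2.1²) ≈ 3.3 units.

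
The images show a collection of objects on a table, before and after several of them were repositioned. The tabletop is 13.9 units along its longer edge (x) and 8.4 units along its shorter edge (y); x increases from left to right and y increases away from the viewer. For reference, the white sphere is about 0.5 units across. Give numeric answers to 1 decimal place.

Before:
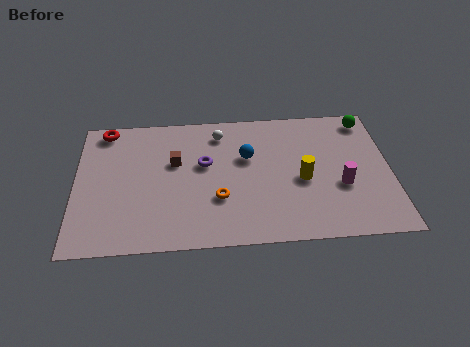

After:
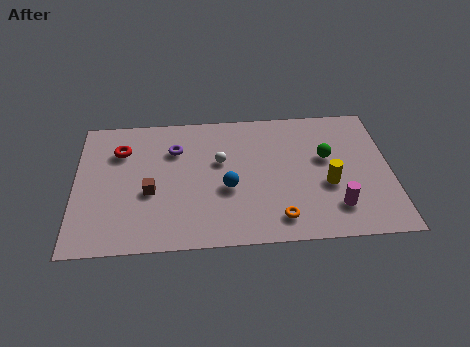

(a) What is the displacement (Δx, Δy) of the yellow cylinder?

(1.1, -0.4)

The yellow cylinder was at about (10.0, 3.7) and moved to about (11.1, 3.3).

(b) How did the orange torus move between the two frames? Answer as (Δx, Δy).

(2.6, -1.4)

The orange torus started near (6.3, 2.8) and ended near (8.9, 1.4).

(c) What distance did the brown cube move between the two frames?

2.1

The brown cube was near (4.4, 5.2) before and (3.3, 3.4) after, so it travelled √(1.1² + 1.8²) ≈ 2.1 units.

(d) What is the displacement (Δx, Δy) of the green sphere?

(-1.9, -2.3)

From the two frames, the green sphere sits at roughly (13.0, 7.3) before and (11.1, 5.0) after.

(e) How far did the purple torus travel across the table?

1.6

From (5.7, 5.0) to (4.4, 6.0), the purple torus covered √(1.3² + 1.0²) ≈ 1.6 units.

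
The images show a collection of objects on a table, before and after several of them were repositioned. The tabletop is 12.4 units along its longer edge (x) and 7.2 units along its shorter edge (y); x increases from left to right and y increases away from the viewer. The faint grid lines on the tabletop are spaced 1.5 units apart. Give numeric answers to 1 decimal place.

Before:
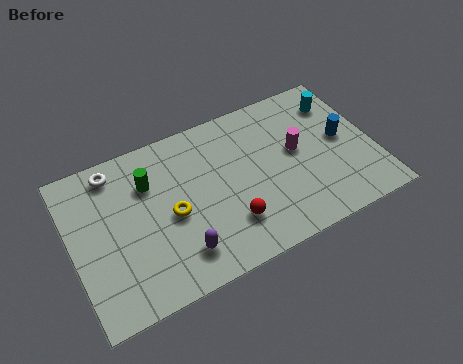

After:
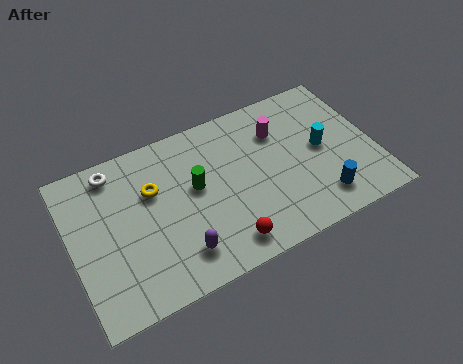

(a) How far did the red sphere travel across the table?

0.9

The red sphere was near (6.2, 1.9) before and (5.9, 1.1) after, so it travelled √(0.3² + 0.8²) ≈ 0.9 units.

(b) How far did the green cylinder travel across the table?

2.1

The green cylinder was near (3.3, 5.1) before and (5.1, 4.1) after, so it travelled √(1.8² + 1.0²) ≈ 2.1 units.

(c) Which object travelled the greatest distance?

the blue cylinder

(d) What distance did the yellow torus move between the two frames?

1.5

From (4.0, 3.3) to (3.4, 4.7), the yellow torus covered √(0.6² + 1.4²) ≈ 1.5 units.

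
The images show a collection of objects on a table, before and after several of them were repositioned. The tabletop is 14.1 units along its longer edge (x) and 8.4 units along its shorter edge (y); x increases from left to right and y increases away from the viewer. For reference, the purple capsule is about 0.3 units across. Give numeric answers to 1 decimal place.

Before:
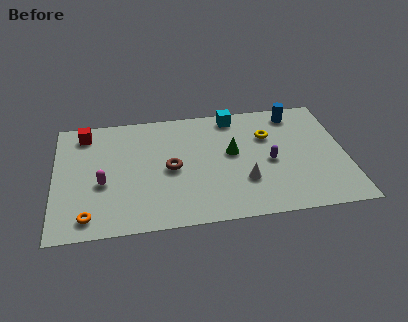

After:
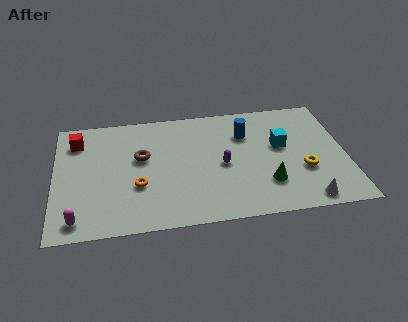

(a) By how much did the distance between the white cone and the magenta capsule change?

+4.1

The distance was about 6.8 in the first image and 10.9 in the second, so they moved 4.1 units further apart.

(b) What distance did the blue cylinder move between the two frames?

2.8

From (11.8, 7.2) to (9.3, 6.0), the blue cylinder covered √(2.5² + 1.2²) ≈ 2.8 units.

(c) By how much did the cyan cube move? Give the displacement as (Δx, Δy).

(2.2, -2.5)

The cyan cube started near (8.8, 7.4) and ended near (11.0, 4.9).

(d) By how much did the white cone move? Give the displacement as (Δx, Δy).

(2.9, -1.7)

The white cone started near (9.1, 2.6) and ended near (12.0, 0.9).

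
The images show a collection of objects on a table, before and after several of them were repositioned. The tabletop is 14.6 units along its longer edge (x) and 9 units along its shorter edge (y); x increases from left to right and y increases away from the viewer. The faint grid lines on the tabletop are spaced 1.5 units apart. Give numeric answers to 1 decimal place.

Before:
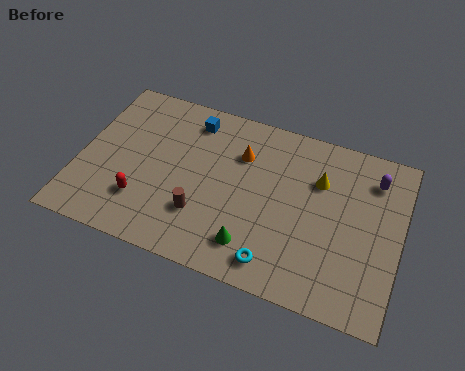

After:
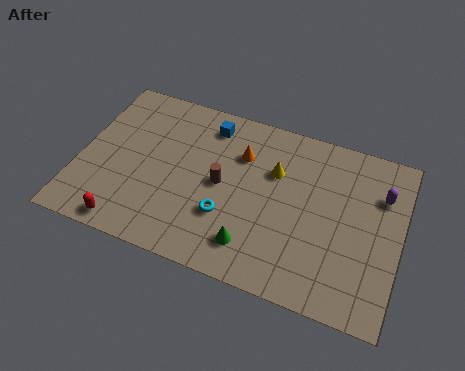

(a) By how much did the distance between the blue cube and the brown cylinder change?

-1.9

They were about 5.0 units apart before and 3.1 after — 1.9 units closer together.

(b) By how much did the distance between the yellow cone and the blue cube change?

-2.6

They were about 6.1 units apart before and 3.5 after — 2.6 units closer together.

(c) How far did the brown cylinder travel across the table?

2.0

The brown cylinder was near (5.8, 2.6) before and (6.5, 4.5) after, so it travelled √(0.7² + 1.9²) ≈ 2.0 units.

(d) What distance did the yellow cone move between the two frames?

2.0

From (10.8, 6.2) to (8.8, 6.0), the yellow cone covered √(2.0² + 0.2²) ≈ 2.0 units.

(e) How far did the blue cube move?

0.8

The blue cube was near (4.8, 7.5) before and (5.6, 7.5) after, so it travelled √(0.8² + 0.0²) ≈ 0.8 units.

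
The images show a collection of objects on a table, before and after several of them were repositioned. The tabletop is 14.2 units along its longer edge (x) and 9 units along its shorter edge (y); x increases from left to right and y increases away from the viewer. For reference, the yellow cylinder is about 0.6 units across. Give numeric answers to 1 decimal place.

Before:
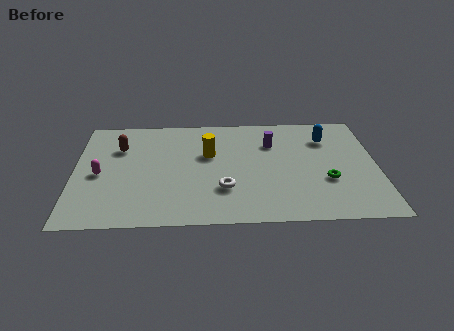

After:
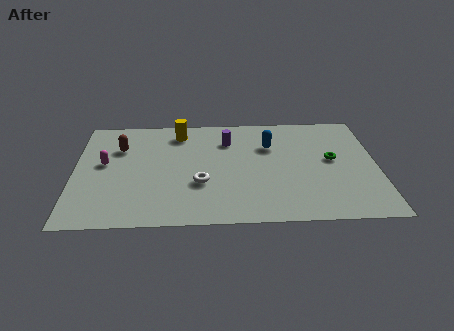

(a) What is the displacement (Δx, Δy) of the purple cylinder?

(-2.1, 0.3)

From the two frames, the purple cylinder sits at roughly (9.3, 6.4) before and (7.2, 6.7) after.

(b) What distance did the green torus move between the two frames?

1.7

From (11.8, 3.2) to (12.1, 4.9), the green torus covered √(0.3² + 1.7²) ≈ 1.7 units.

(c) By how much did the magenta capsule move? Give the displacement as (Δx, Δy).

(0.2, 0.9)

The magenta capsule was at about (1.2, 4.1) and moved to about (1.4, 5.0).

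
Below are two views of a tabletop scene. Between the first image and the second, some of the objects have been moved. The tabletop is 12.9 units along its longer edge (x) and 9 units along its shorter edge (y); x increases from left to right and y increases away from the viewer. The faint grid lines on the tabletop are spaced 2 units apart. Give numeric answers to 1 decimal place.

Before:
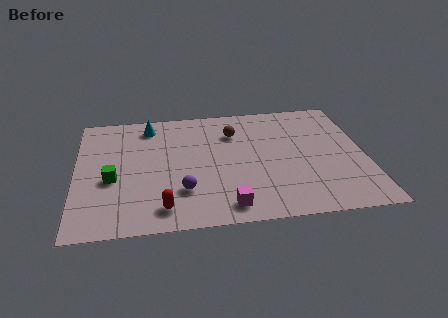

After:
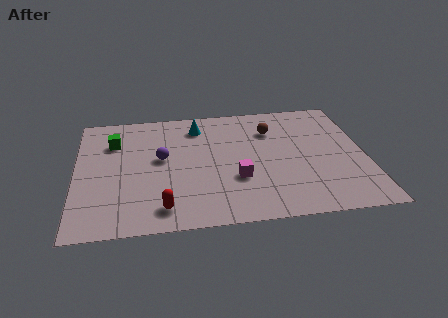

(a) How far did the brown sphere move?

1.7

From (7.1, 6.6) to (8.8, 6.6), the brown sphere covered √(1.7² + 0.0²) ≈ 1.7 units.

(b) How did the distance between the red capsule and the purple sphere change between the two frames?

+2.2

Before: roughly 1.4 units apart; after: 3.6. That's 2.2 units further apart.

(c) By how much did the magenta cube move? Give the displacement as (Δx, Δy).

(0.5, 1.9)

The magenta cube started near (6.6, 1.2) and ended near (7.1, 3.1).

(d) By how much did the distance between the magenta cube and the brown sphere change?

-1.5

They were about 5.4 units apart before and 3.9 after — 1.5 units closer together.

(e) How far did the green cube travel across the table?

2.8

The green cube moved from about (1.6, 3.7) to (1.7, 6.5), a distance of √(0.1² + 2.8²) ≈ 2.8.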